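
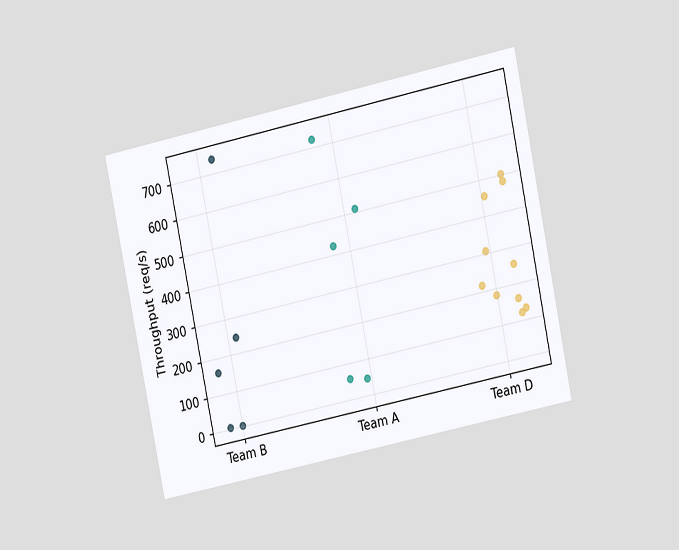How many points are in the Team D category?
The chart is tilted about 12° counter-clockwise and viewed at a slight angle. Counting the markers in the Team D column gives 10.

10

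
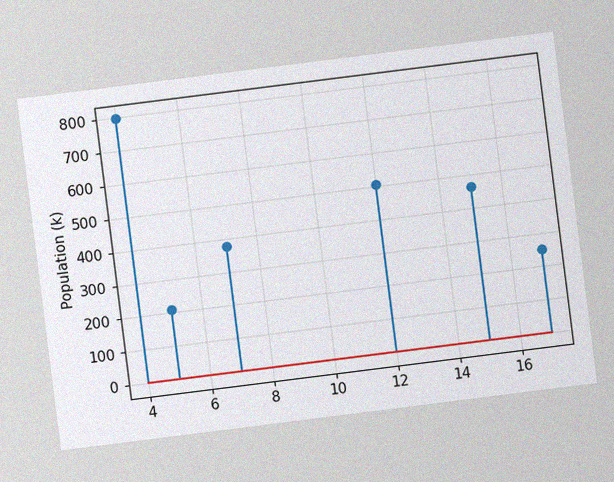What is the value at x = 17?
The chart is tilted about 7° counter-clockwise, with some photo noise. The stem at x=17 reaches 252k.

252k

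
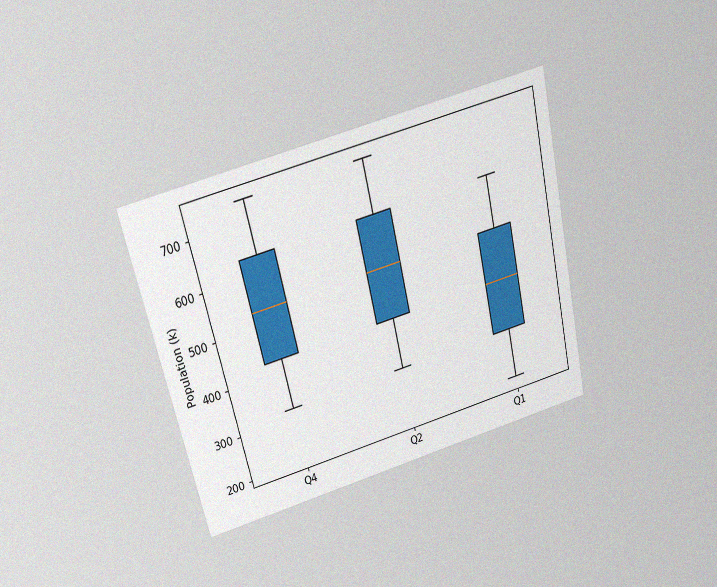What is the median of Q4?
530k

The chart is tilted about 13° counter-clockwise and viewed slightly from above, with some photo noise. The median line in the Q4 box sits at 530k.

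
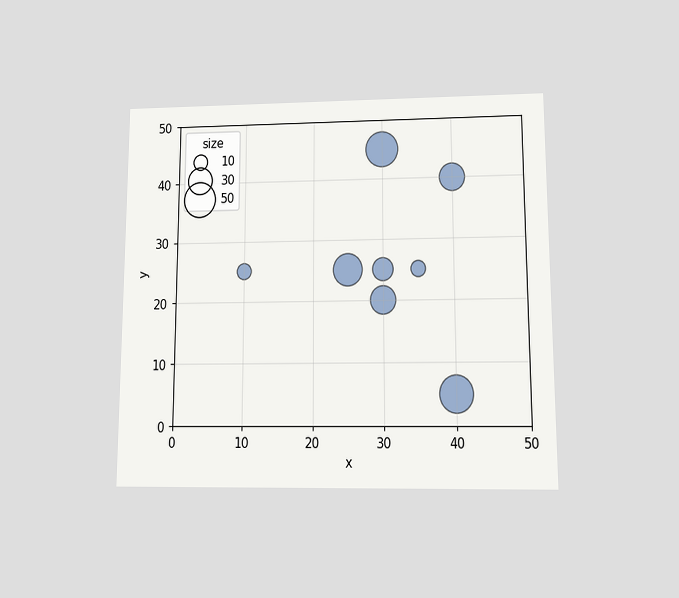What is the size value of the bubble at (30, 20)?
30

The chart is viewed at a slight angle. Matching the bubble at (30, 20) against the size legend gives 30.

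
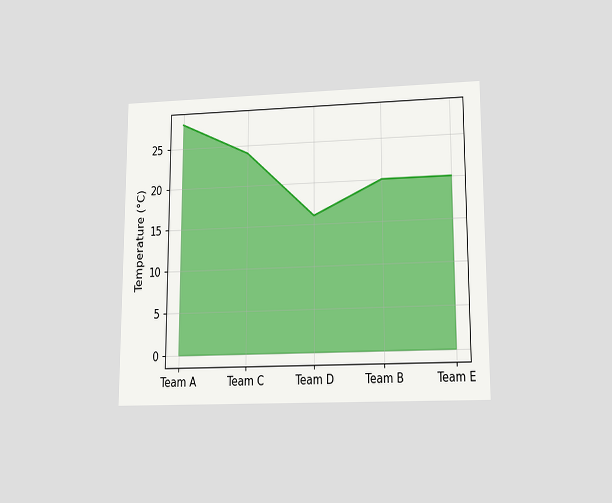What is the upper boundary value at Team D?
16°C

The chart is viewed at a slight angle. At Team D the upper boundary is at 16°C.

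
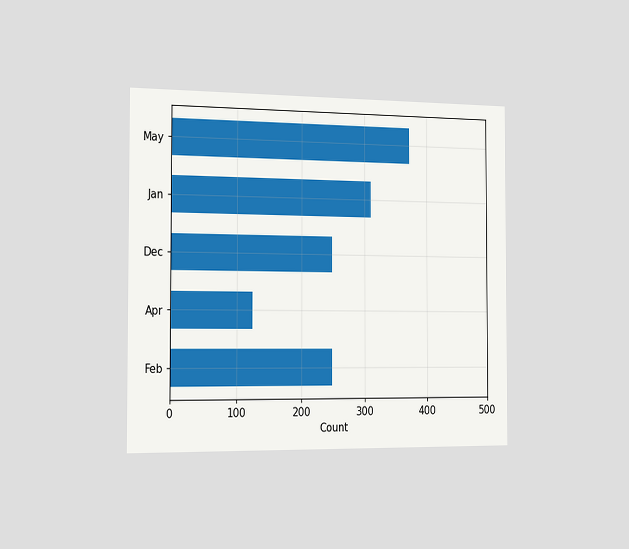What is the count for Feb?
248

The chart is viewed slightly from the left. Reading along the chart's x-axis, the Feb bar reaches 248.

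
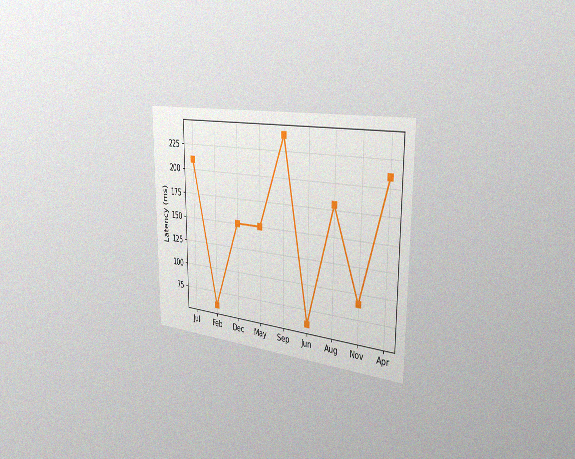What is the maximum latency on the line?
240ms

The chart is viewed slightly from the right, with some photo noise. The highest point is at Sep, and reading across to the y-axis gives 240ms.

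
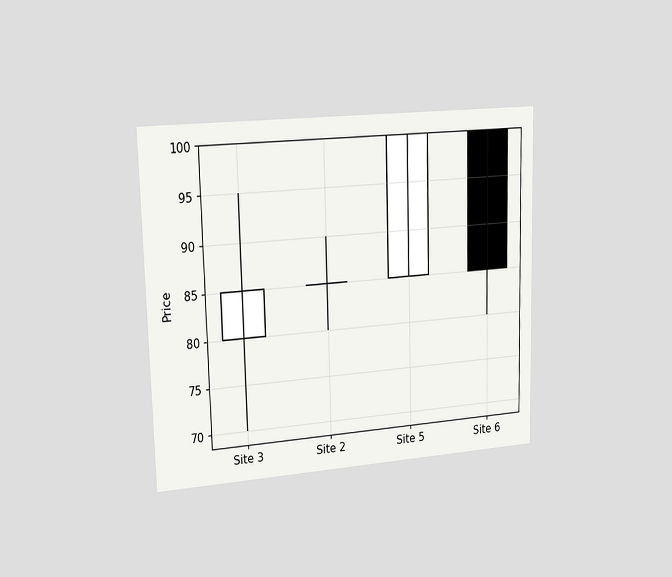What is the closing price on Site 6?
85

The chart is viewed slightly from the left. The Site 6 candle closes at 85.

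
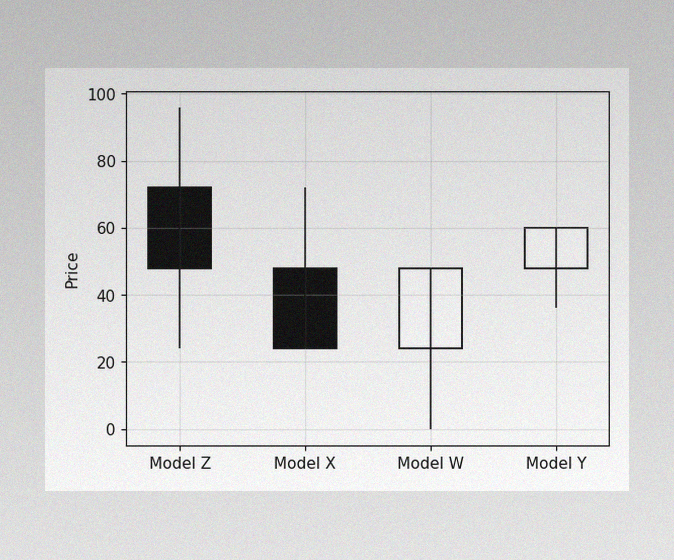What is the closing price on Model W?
The image has some photo noise and uneven lighting. The Model W candle closes at 48.

48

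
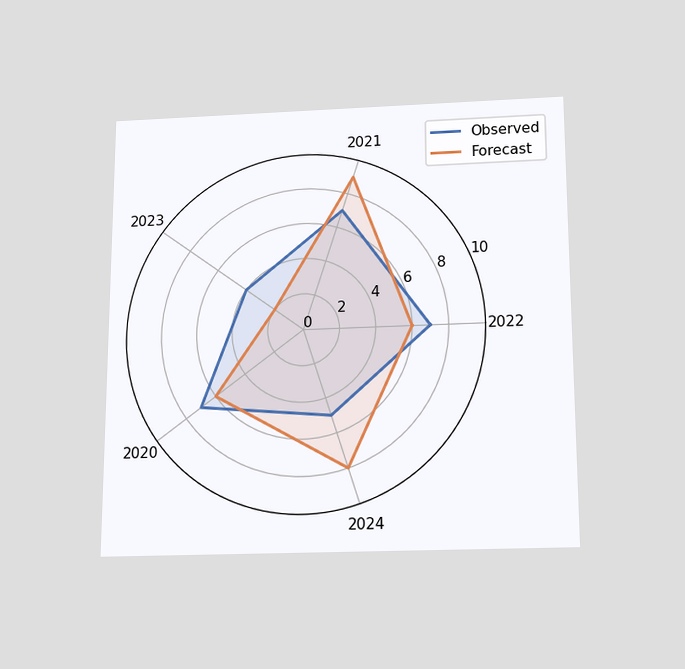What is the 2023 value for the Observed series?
4

The chart is viewed slightly from below. On the 2023 axis, Observed reaches 4.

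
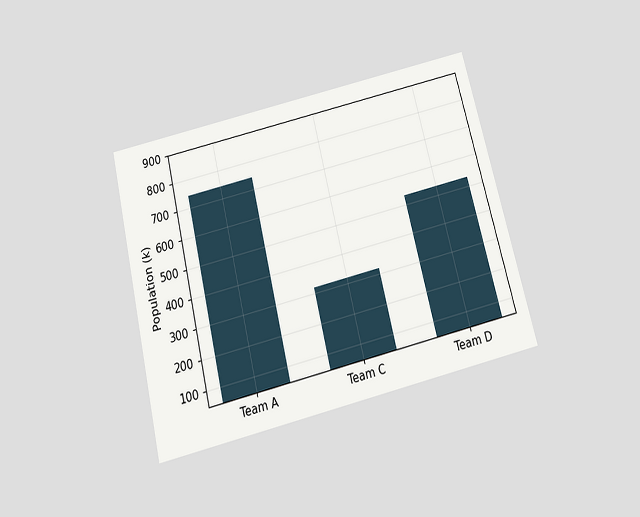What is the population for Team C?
318k

The chart is tilted about 14° counter-clockwise and viewed slightly from below. Reading along the chart's y-axis, the Team C bar reaches 318k.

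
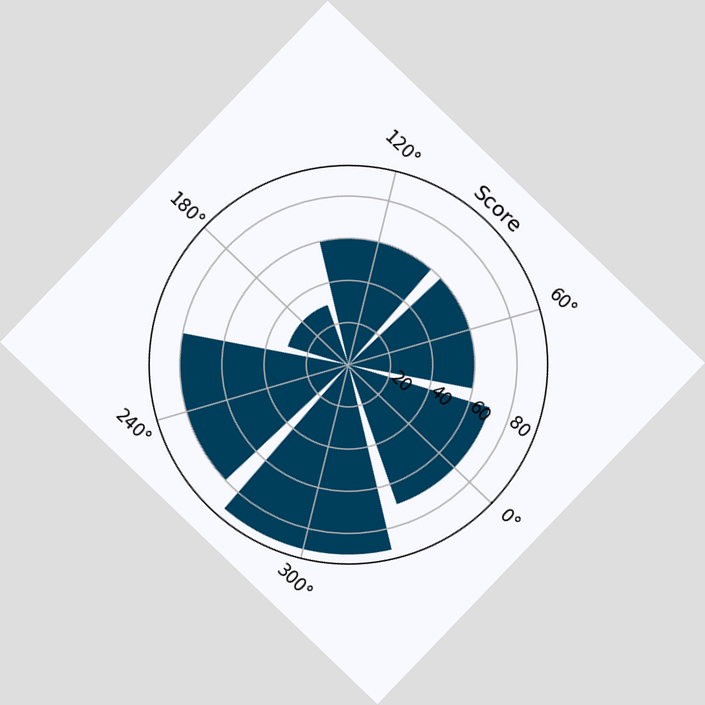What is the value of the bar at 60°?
60

The chart is tilted about 44° clockwise. The bar at 60° reaches 60 on the radial axis.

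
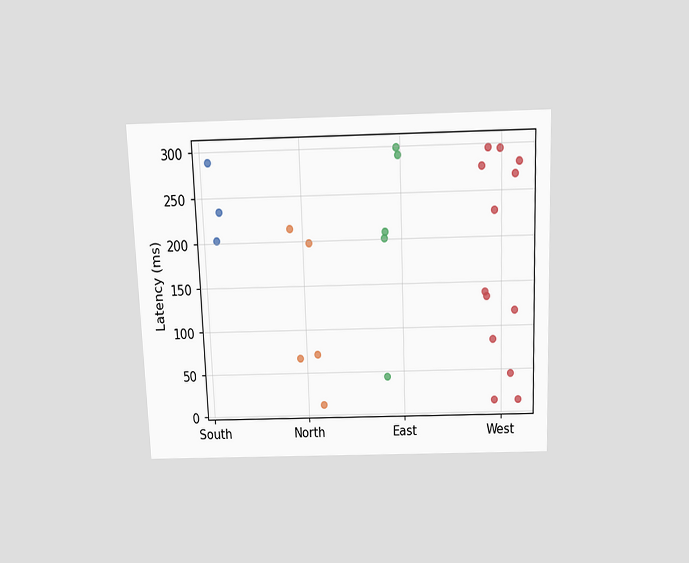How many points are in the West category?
13

The chart is tilted about 2° counter-clockwise and viewed slightly from above. Counting the markers in the West column gives 13.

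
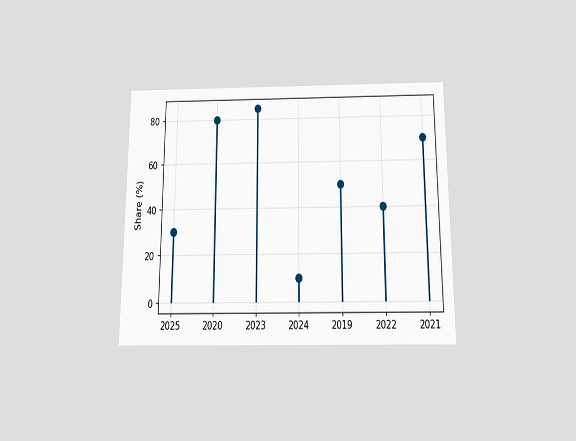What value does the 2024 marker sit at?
The chart is viewed slightly from below. The 2024 marker sits at 10%.

10%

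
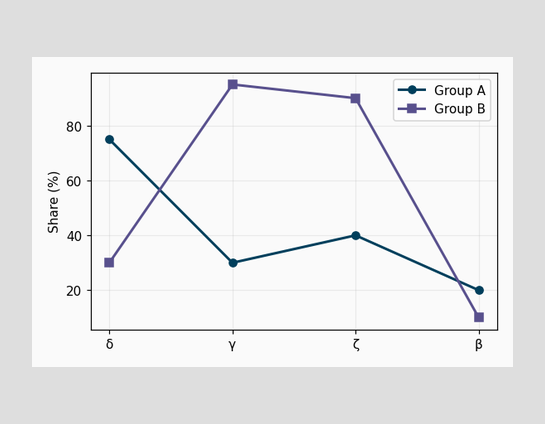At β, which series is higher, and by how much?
At β, Group A sits above the other line by 10%.

Group A, by 10%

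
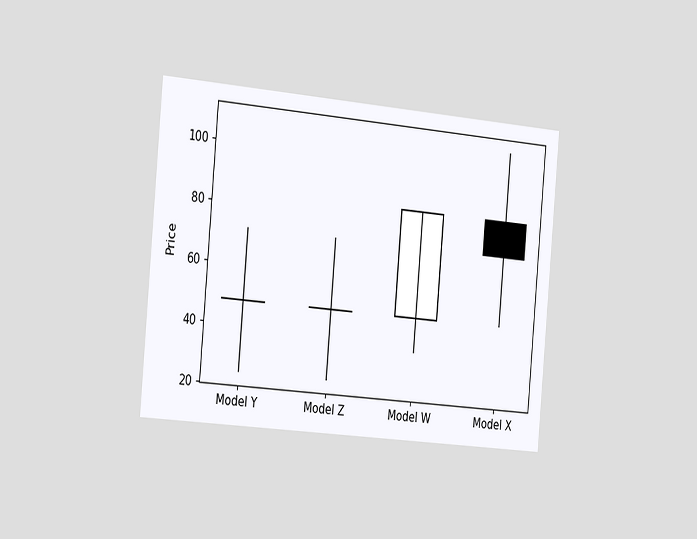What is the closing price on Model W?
84

The chart is tilted about 5° clockwise and viewed slightly from the left. The Model W candle closes at 84.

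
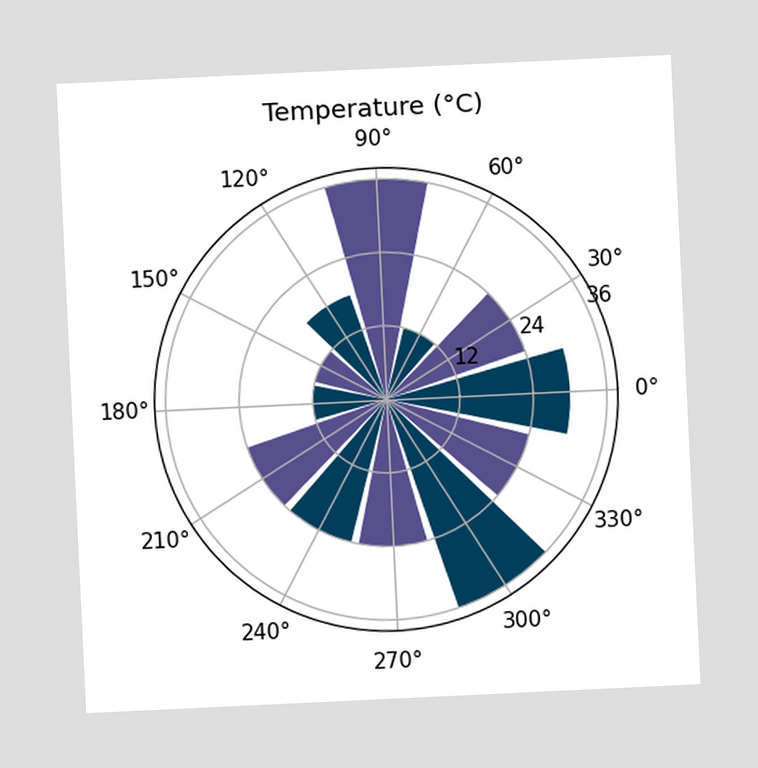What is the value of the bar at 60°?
12°C

The chart is tilted about 3° counter-clockwise. The bar at 60° reaches 12°C on the radial axis.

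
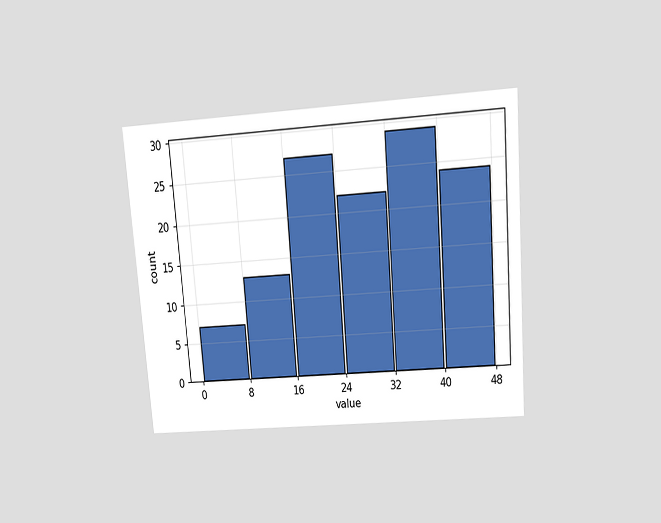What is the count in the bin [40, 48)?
24

The chart is tilted about 5° counter-clockwise and viewed slightly from above. The [40, 48) bin has height 24.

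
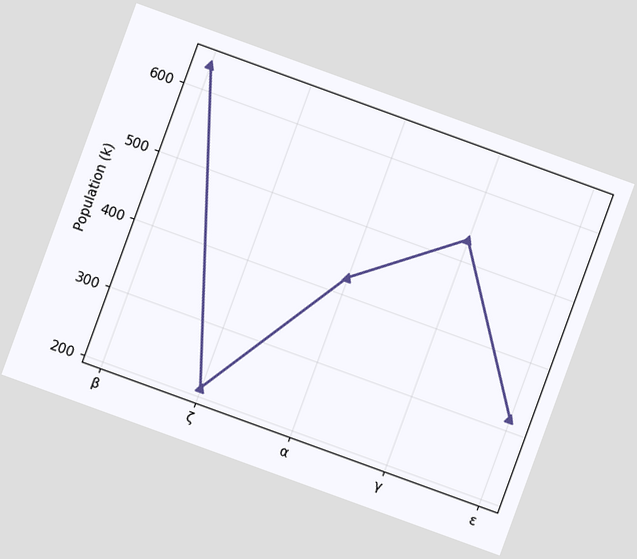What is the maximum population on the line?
The chart is tilted about 20° clockwise. The highest point is at β, and reading across to the y-axis gives 636k.

636k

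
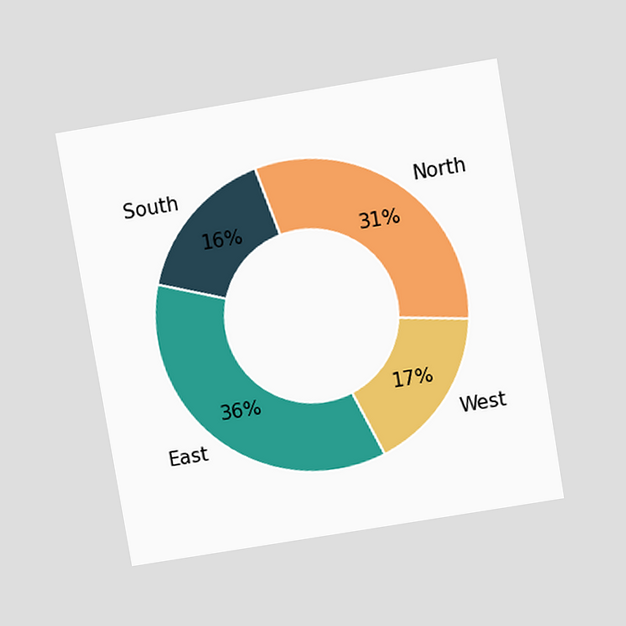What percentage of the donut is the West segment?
17%

The chart is tilted about 9° counter-clockwise and viewed at a slight angle. The West segment takes up 17% of the ring.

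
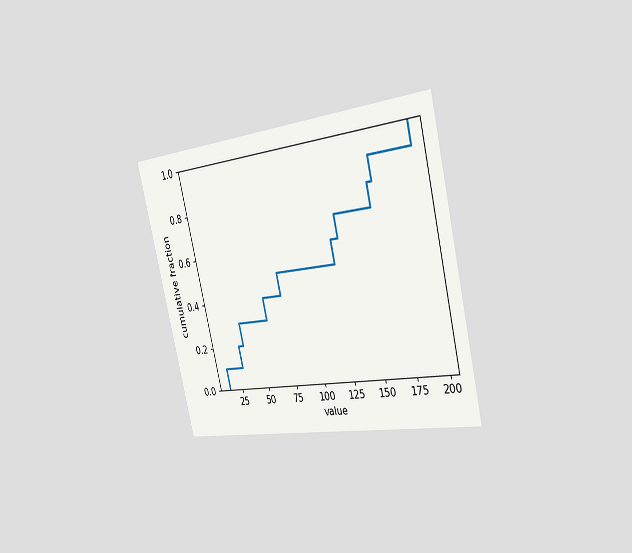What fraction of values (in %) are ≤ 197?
100%

The chart is tilted about 13° counter-clockwise and viewed slightly from the right. At x=197 the ECDF step is at 100%.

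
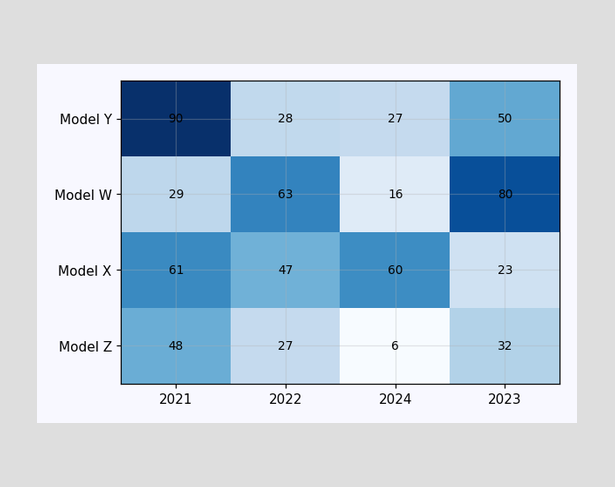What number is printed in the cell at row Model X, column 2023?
23

The (Model X, 2023) cell reads 23.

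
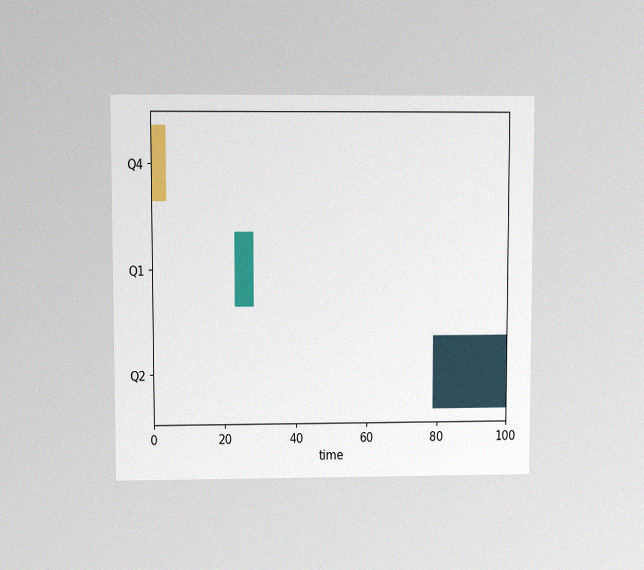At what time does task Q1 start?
The chart is viewed at a slight angle, with some photo noise. The Q1 bar begins at t=23.

23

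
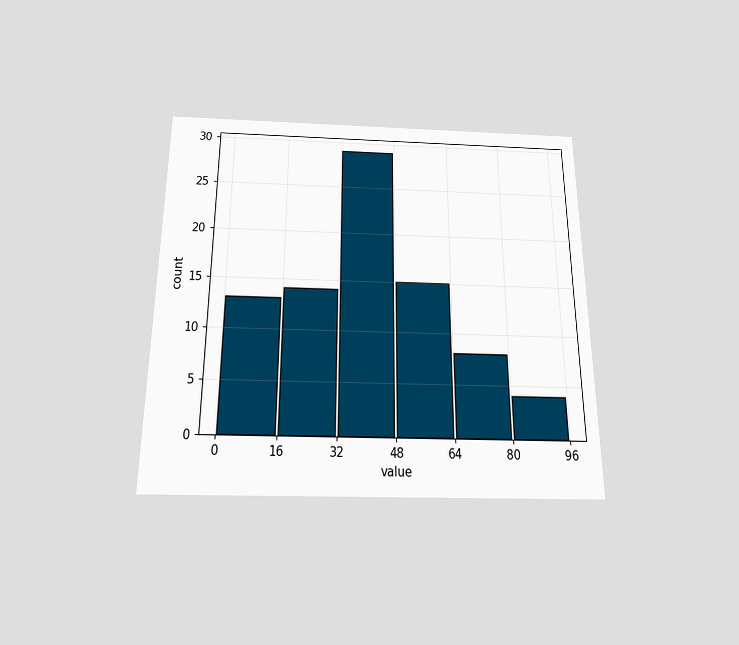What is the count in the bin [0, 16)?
The chart is viewed slightly from below. The [0, 16) bin has height 13.

13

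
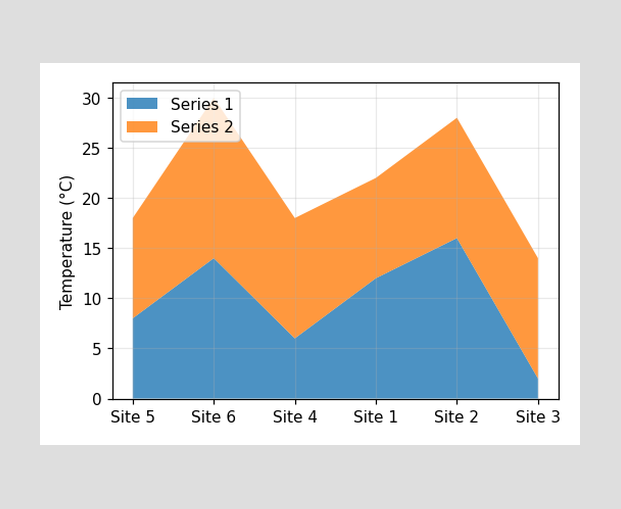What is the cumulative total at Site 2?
28°C

The stacked total at Site 2 reaches 28°C.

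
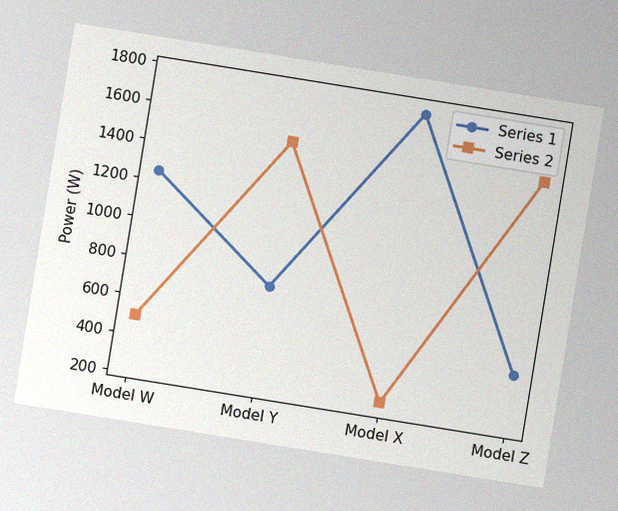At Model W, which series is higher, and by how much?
The chart is tilted about 9° clockwise, with some photo noise. At Model W, Series 1 sits above the other line by 750W.

Series 1, by 750W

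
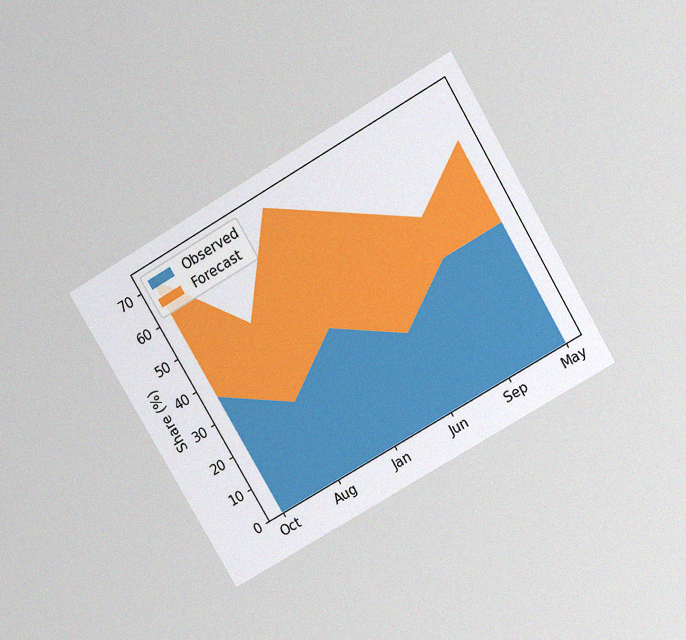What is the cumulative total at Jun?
60%

The chart is tilted about 30° counter-clockwise and viewed slightly from above, with some photo noise. The stacked total at Jun reaches 60%.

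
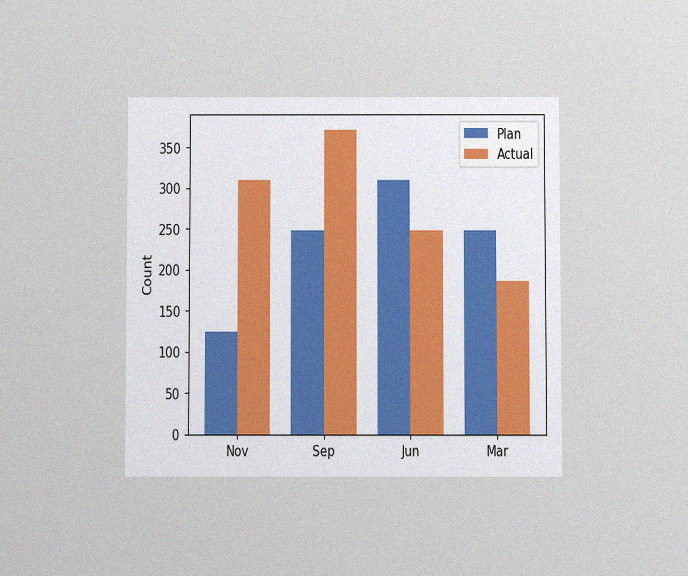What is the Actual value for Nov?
310

The chart is viewed at a slight angle, with some photo noise. The Actual bar at Nov reaches 310 on the y-axis.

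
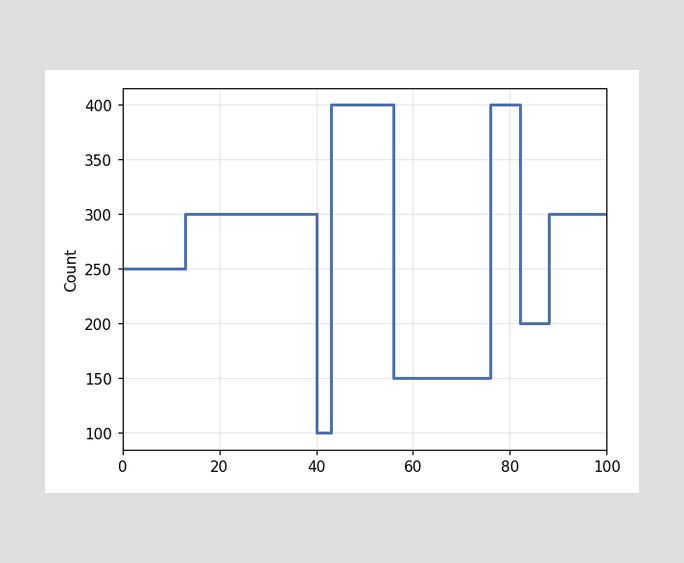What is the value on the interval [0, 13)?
On [0, 13) the step sits at 250.

250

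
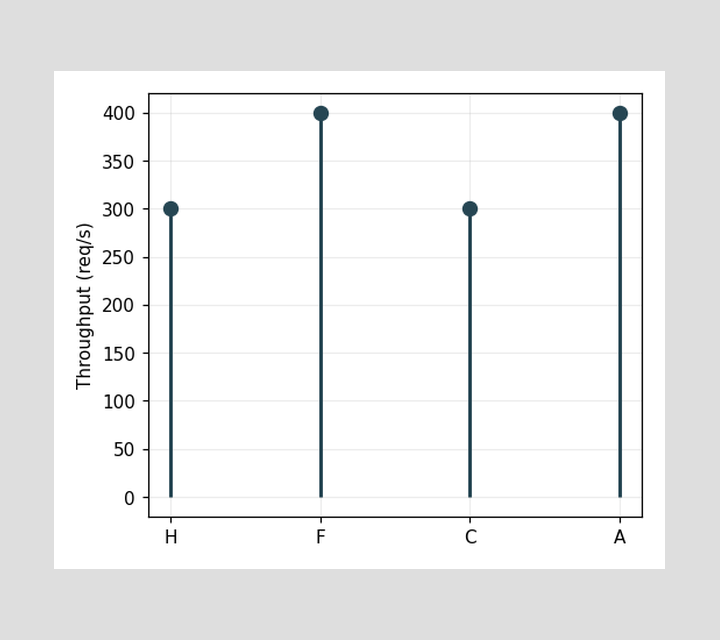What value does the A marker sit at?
The A marker sits at 400req/s.

400req/s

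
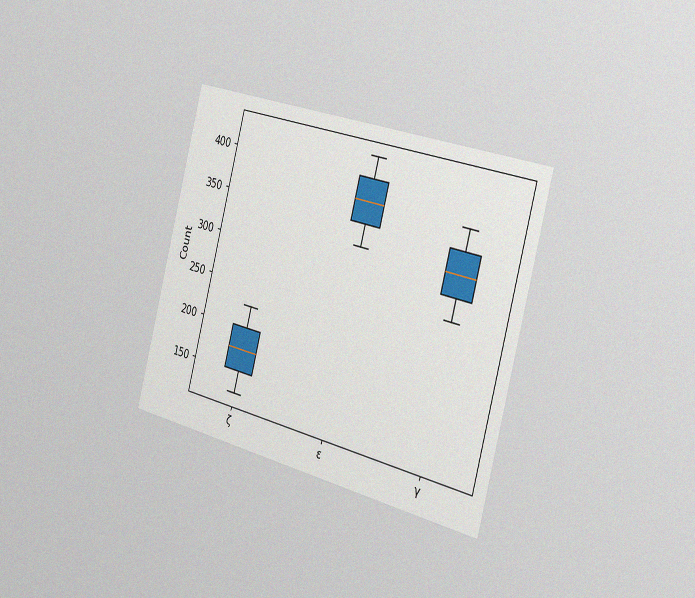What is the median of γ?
The chart is tilted about 15° clockwise and viewed slightly from the right, with some photo noise. The median line in the γ box sits at 325.

325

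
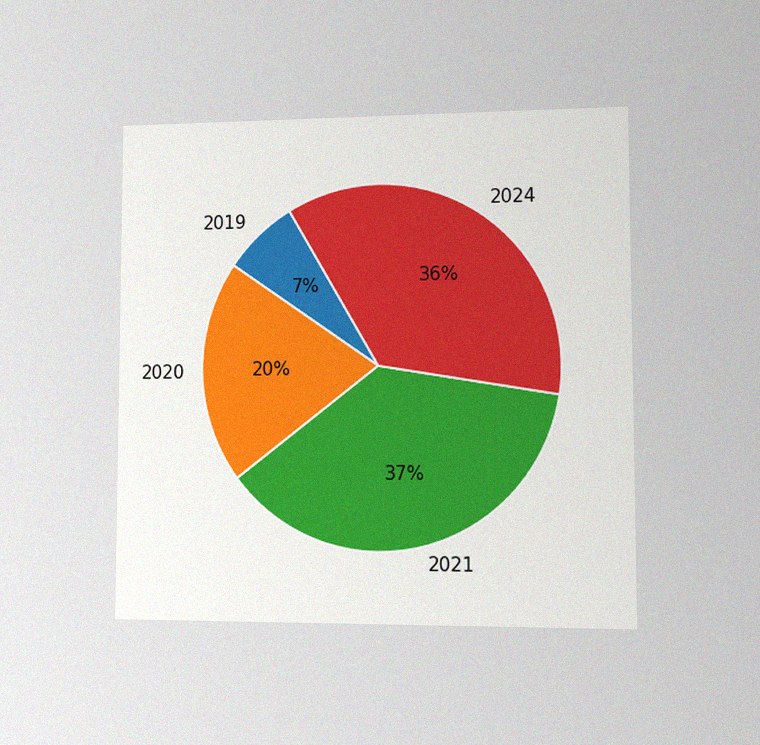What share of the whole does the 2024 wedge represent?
36%

The chart is viewed at a slight angle, with some photo noise. The 2024 slice takes up 36% of the pie.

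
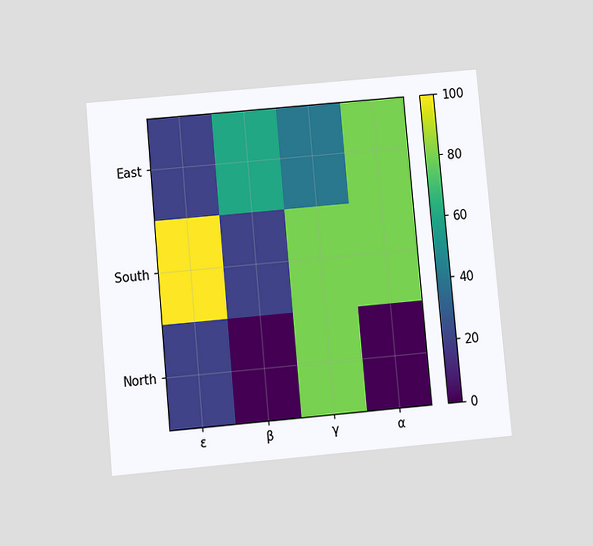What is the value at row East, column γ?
40

The chart is tilted about 5° counter-clockwise and viewed slightly from below. Matching cell (East, γ) against the colorbar gives 40.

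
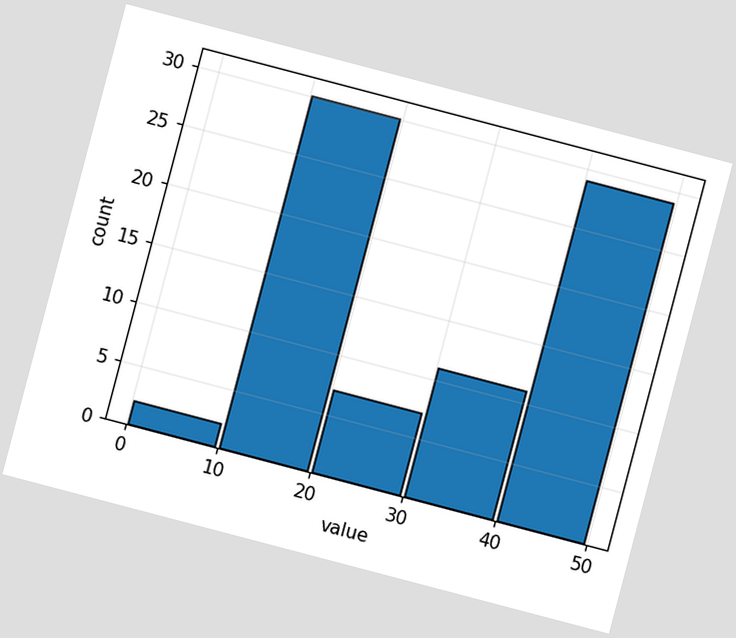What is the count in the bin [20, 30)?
7

The chart is tilted about 15° clockwise. The [20, 30) bin has height 7.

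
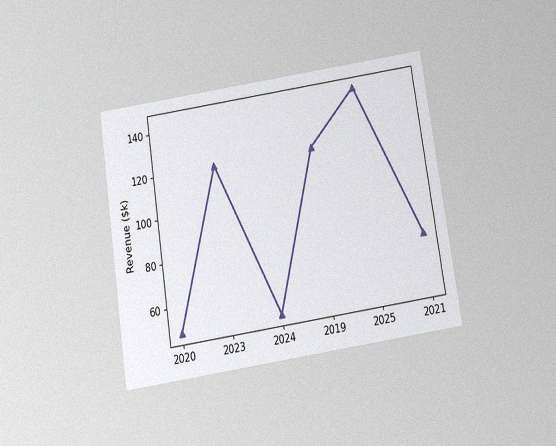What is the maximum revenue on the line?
$144k

The chart is tilted about 9° counter-clockwise and viewed slightly from below, with some photo noise. The highest point is at 2025, and reading across to the y-axis gives $144k.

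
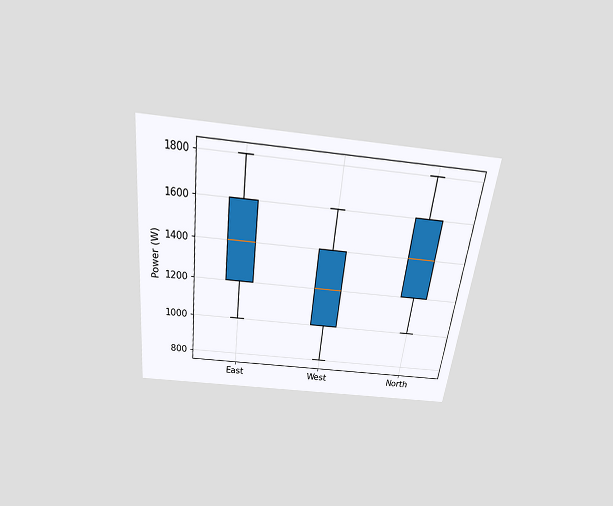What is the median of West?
1200W

The chart is tilted about 7° clockwise and viewed slightly from above. The median line in the West box sits at 1200W.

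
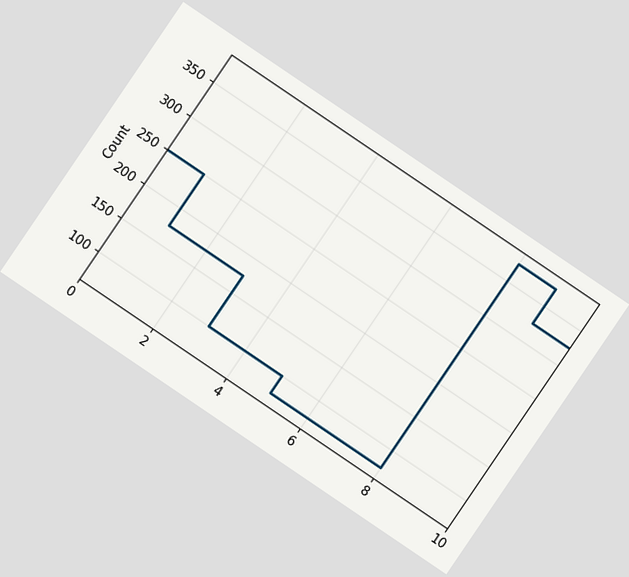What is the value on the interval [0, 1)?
The chart is tilted about 34° clockwise. On [0, 1) the step sits at 250.

250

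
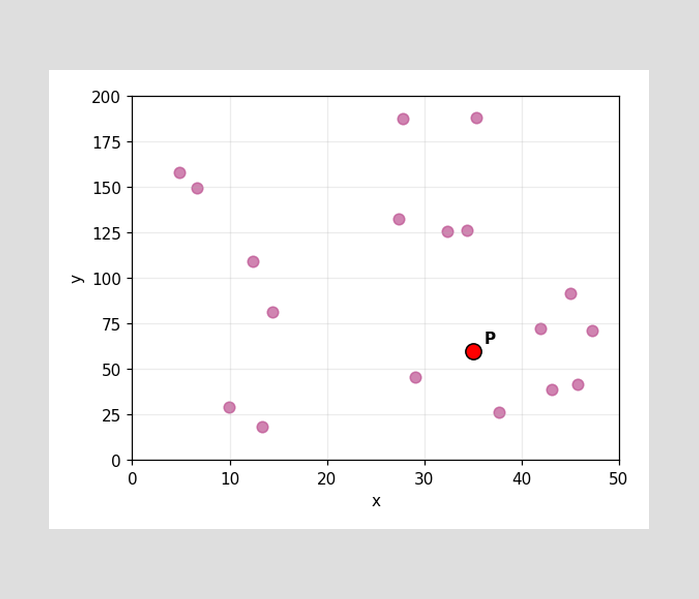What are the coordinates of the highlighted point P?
(35, 60)

Following the gridlines from P to each axis, P sits at (35, 60).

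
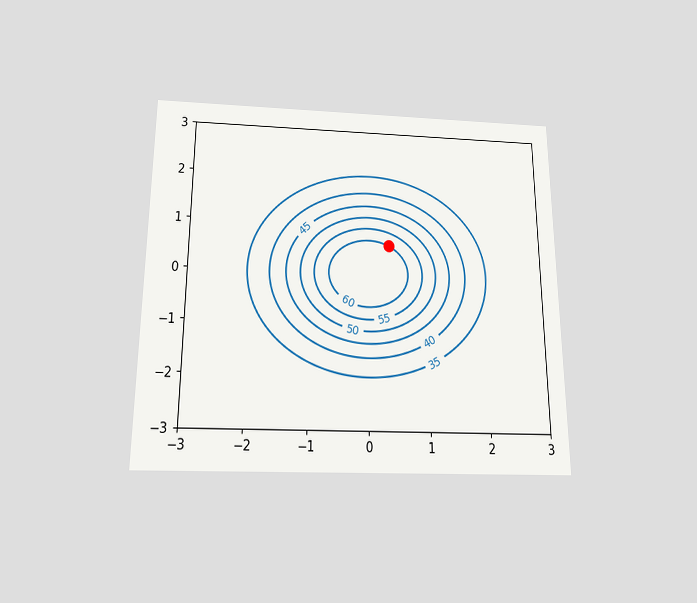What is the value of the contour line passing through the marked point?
The chart is viewed slightly from below. The marked point sits on the contour labelled 60.

60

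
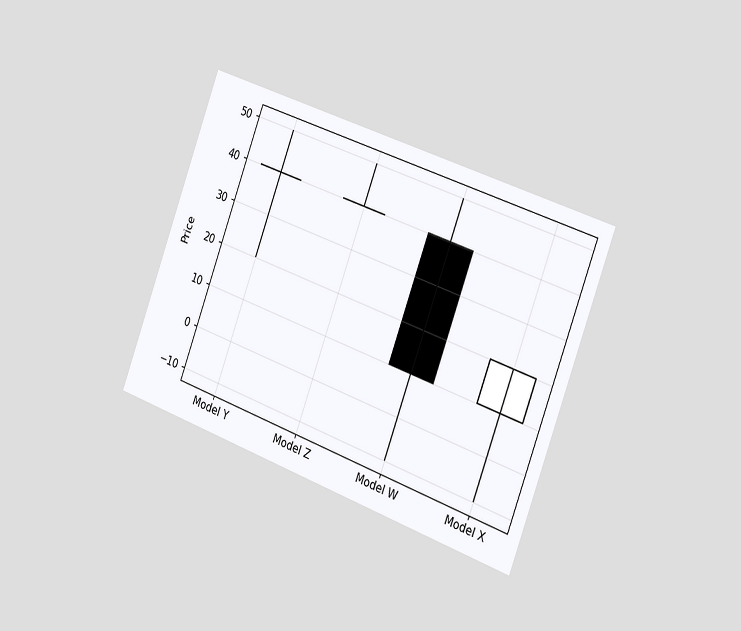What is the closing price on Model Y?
40

The chart is tilted about 20° clockwise and viewed slightly from the right. The Model Y candle closes at 40.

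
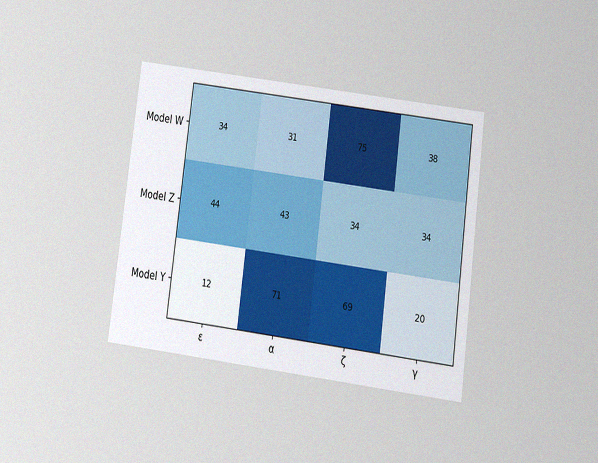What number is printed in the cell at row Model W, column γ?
38

The chart is tilted about 7° clockwise and viewed slightly from below, with some photo noise. The (Model W, γ) cell reads 38.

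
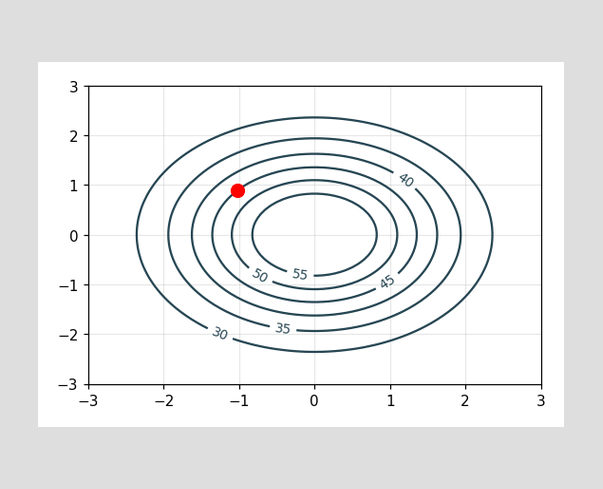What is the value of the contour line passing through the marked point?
45

The marked point sits on the contour labelled 45.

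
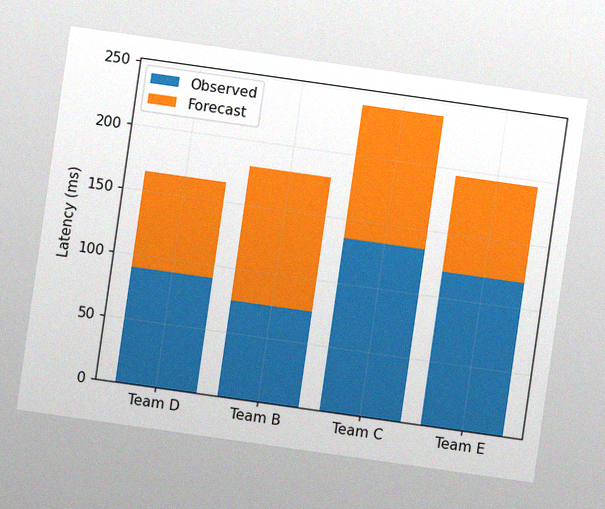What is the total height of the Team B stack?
The chart is tilted about 8° clockwise, with some photo noise. The Team B stack's top reaches 180ms on the y-axis.

180ms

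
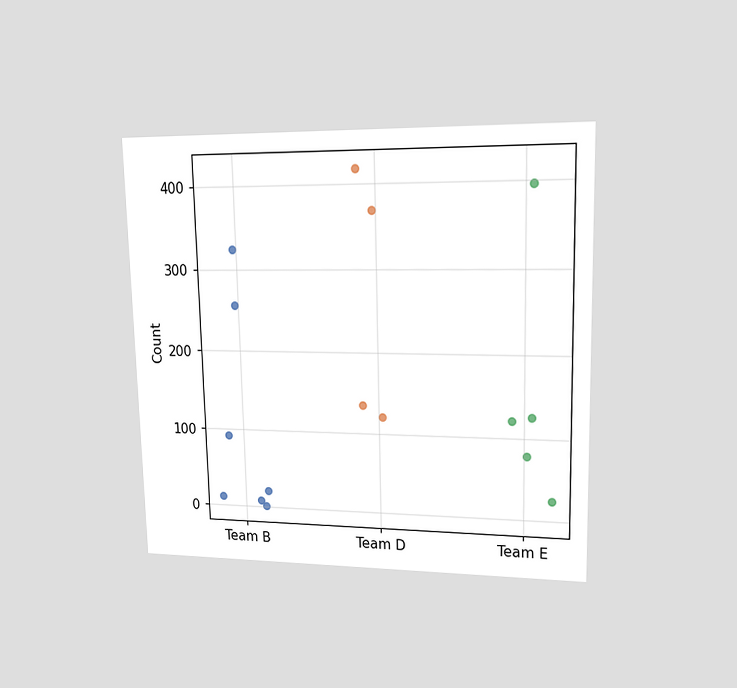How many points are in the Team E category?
5

The chart is viewed at a slight angle. Counting the markers in the Team E column gives 5.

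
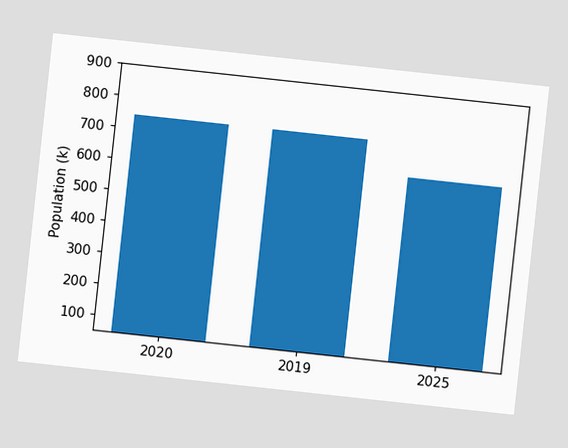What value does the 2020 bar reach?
742k

The chart is tilted about 6° clockwise. Reading along the chart's y-axis, the 2020 bar reaches 742k.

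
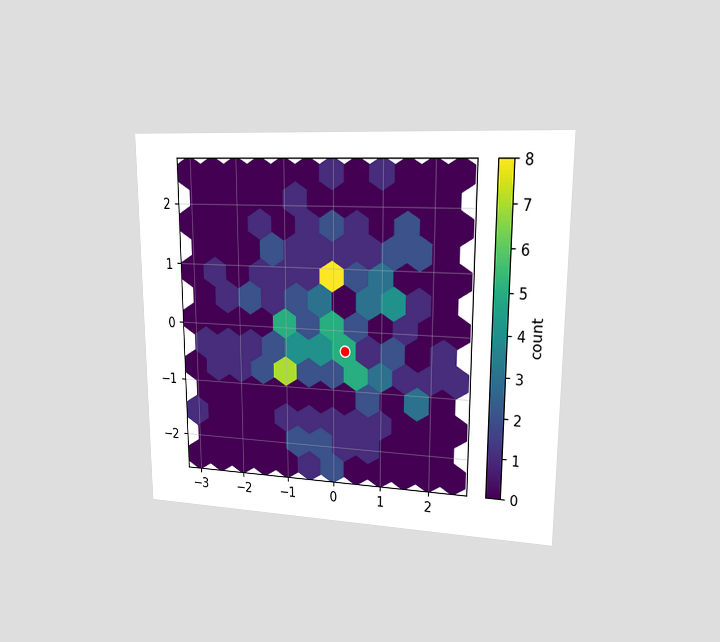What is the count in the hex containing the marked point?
5

The chart is viewed at a slight angle. The marked hex reads 5 on the colorbar.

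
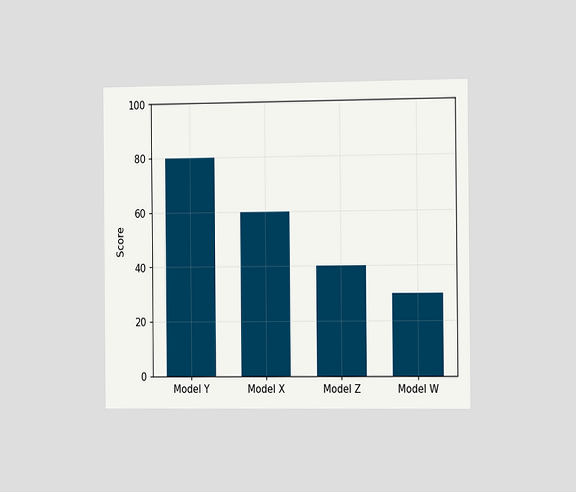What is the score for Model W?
30

The chart is viewed slightly from the right. Reading along the chart's y-axis, the Model W bar reaches 30.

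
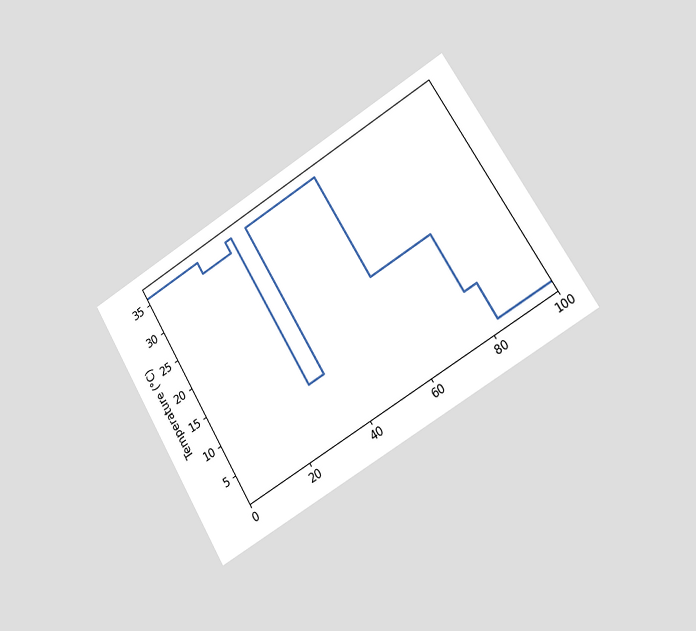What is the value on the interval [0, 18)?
36°C

The chart is tilted about 31° counter-clockwise and viewed slightly from the right. On [0, 18) the step sits at 36°C.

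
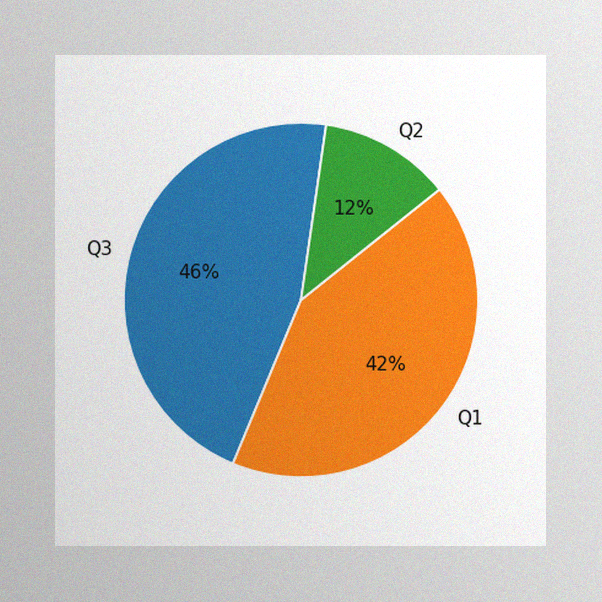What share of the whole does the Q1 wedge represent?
42%

The image has some photo noise and uneven lighting. The Q1 slice takes up 42% of the pie.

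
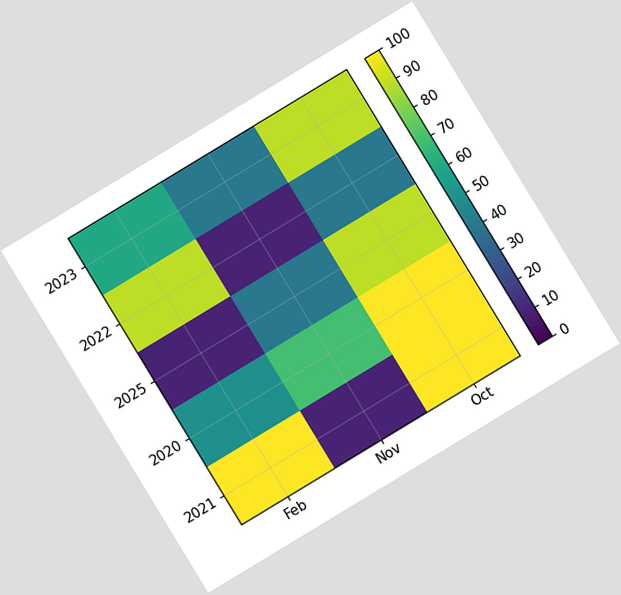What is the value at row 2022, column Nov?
10

The chart is tilted about 31° counter-clockwise. Matching cell (2022, Nov) against the colorbar gives 10.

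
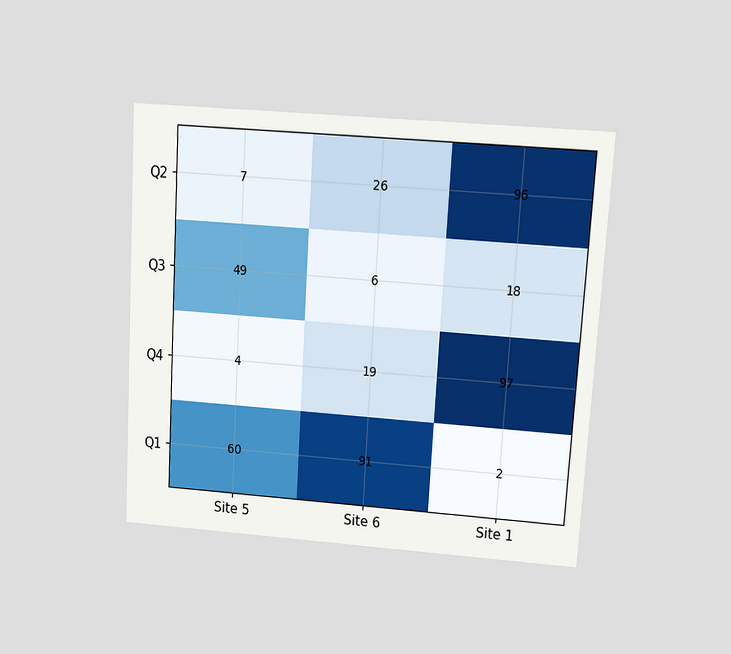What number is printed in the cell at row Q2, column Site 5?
The chart is tilted about 3° clockwise and viewed at a slight angle. The (Q2, Site 5) cell reads 7.

7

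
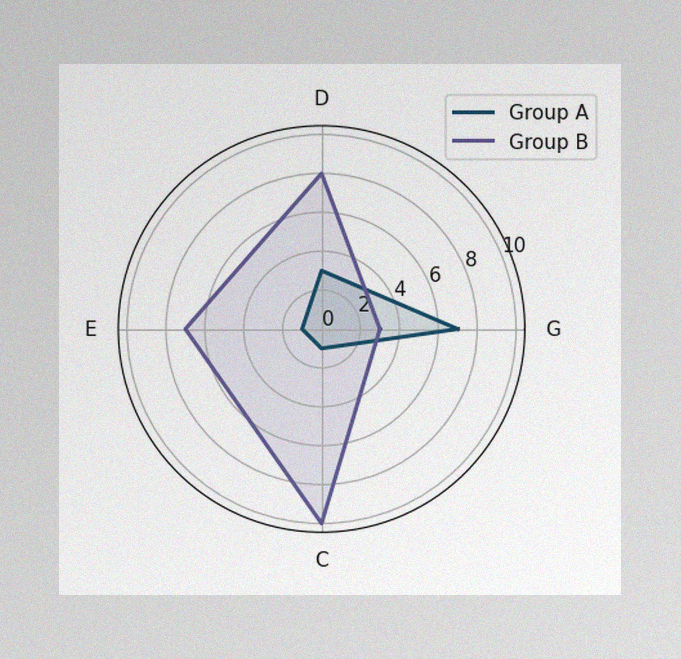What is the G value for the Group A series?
7

The image has some photo noise and uneven lighting. On the G axis, Group A reaches 7.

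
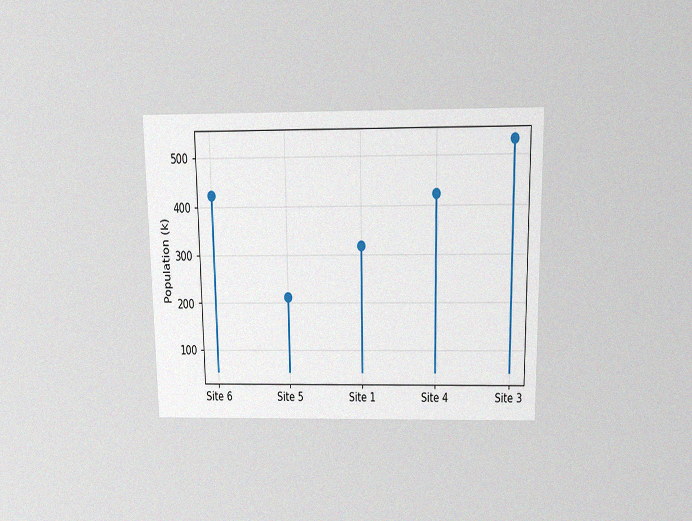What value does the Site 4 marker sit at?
424k

The chart is viewed slightly from above, with some photo noise. The Site 4 marker sits at 424k.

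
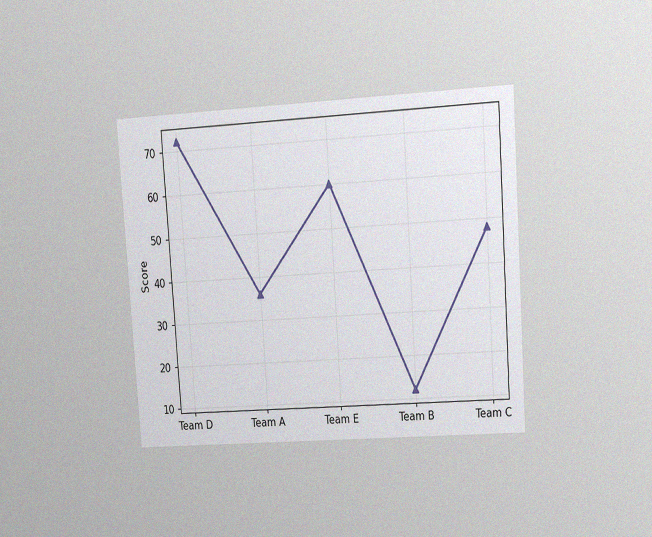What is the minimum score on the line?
12

The chart is tilted about 4° counter-clockwise and viewed at a slight angle, with some photo noise. The lowest point is at Team B, and reading across to the y-axis gives 12.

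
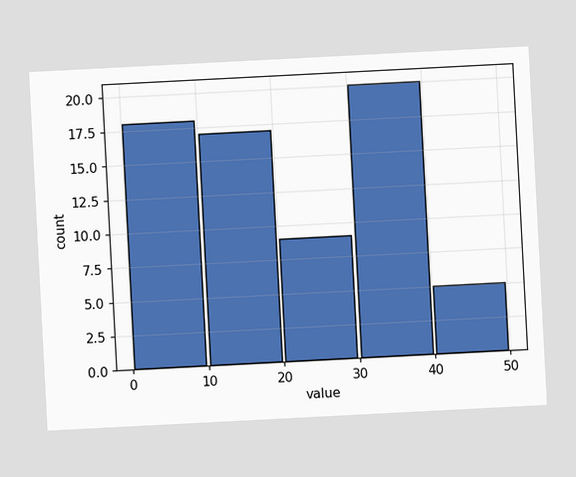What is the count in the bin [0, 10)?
The chart is tilted about 3° counter-clockwise. The [0, 10) bin has height 18.

18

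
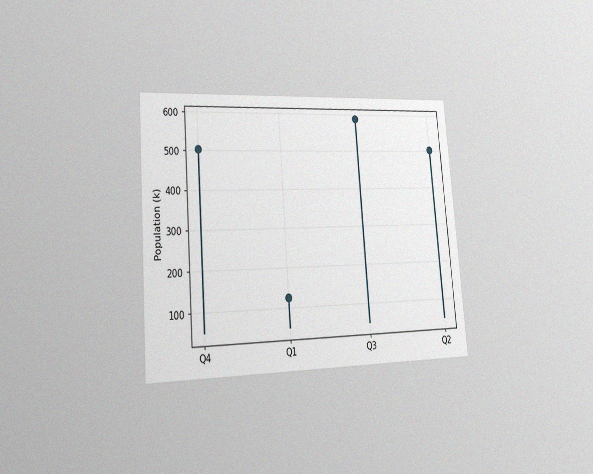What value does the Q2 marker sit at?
504k

The chart is tilted about 4° counter-clockwise and viewed slightly from the left, with some photo noise. The Q2 marker sits at 504k.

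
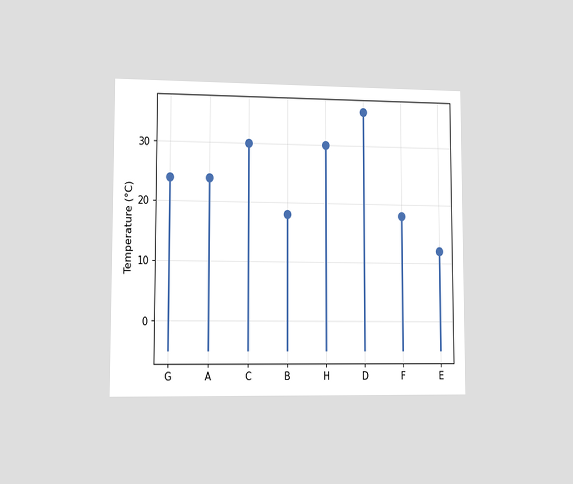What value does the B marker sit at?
The chart is viewed slightly from the left. The B marker sits at 18°C.

18°C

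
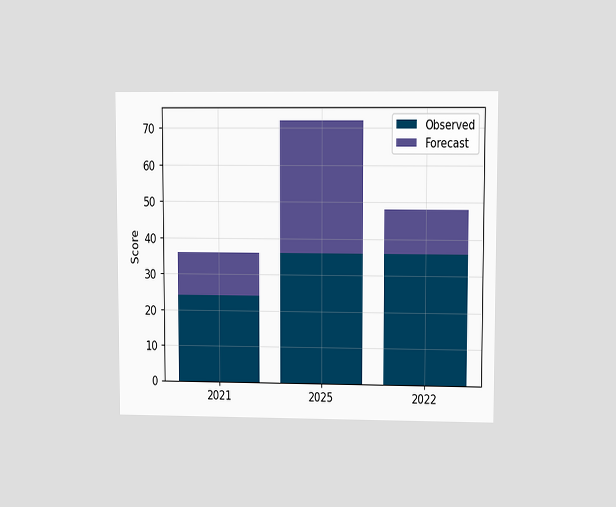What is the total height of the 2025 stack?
The chart is viewed at a slight angle. The 2025 stack's top reaches 72 on the y-axis.

72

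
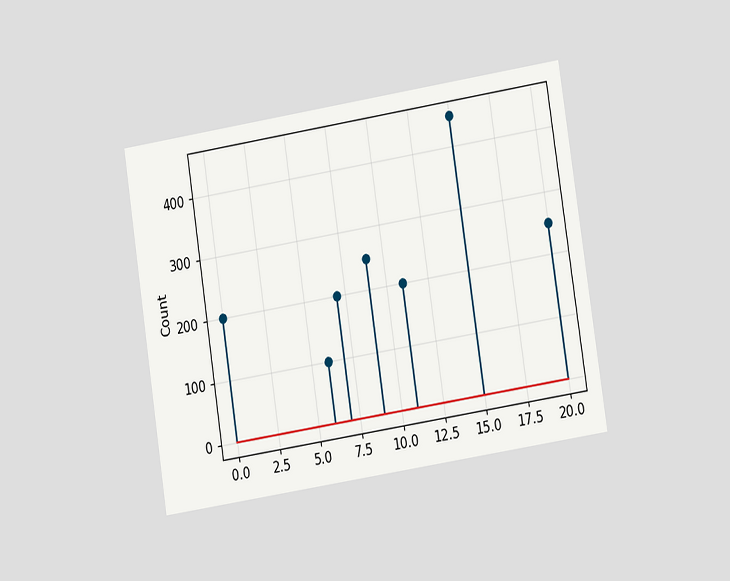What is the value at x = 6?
100

The chart is tilted about 9° counter-clockwise and viewed at a slight angle. The stem at x=6 reaches 100.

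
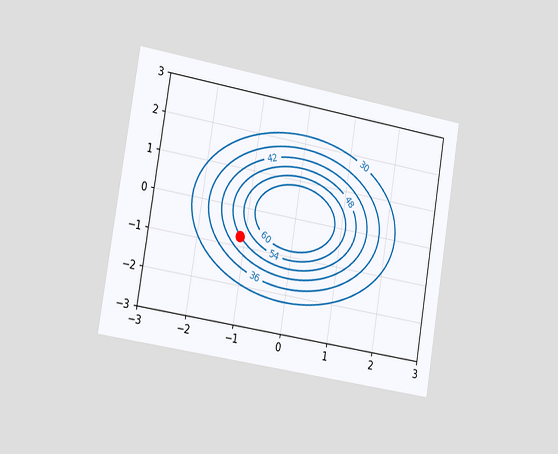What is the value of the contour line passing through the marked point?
48

The chart is tilted about 9° clockwise and viewed slightly from the left. The marked point sits on the contour labelled 48.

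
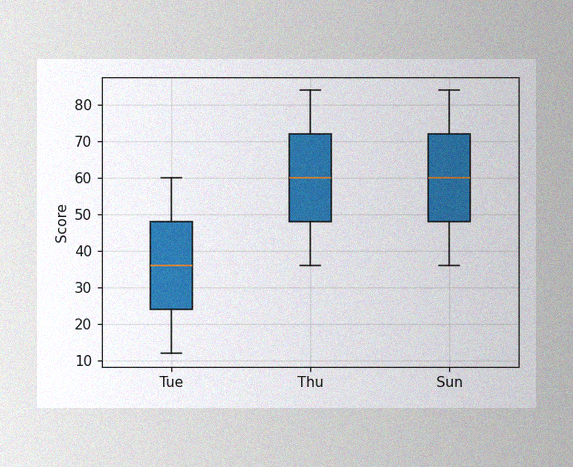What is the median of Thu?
The image has some photo noise and uneven lighting. The median line in the Thu box sits at 60.

60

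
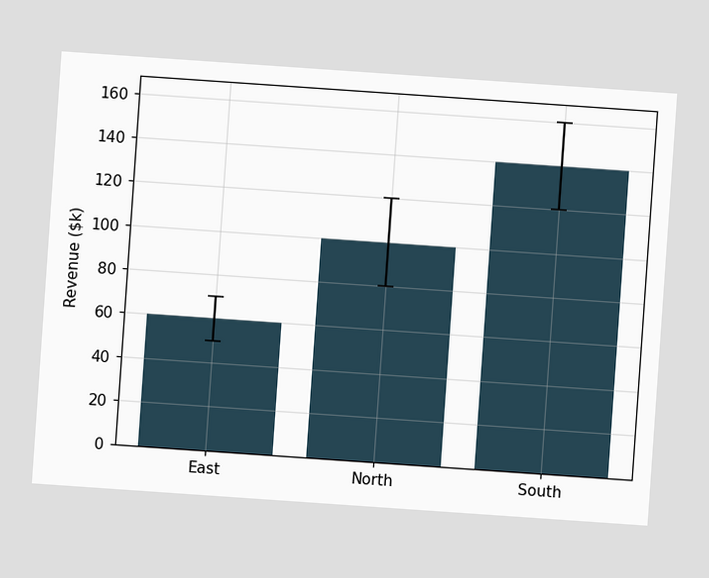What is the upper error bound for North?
The chart is tilted about 4° clockwise. The North bar's upper whisker reaches $120k.

$120k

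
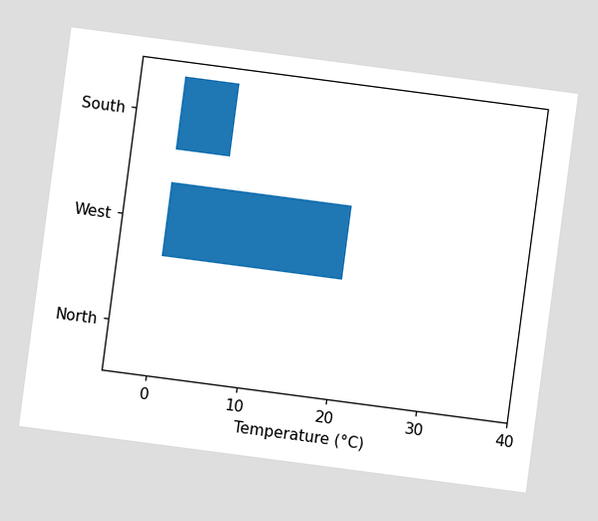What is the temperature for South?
The chart is tilted about 7° clockwise. Reading along the chart's x-axis, the South bar reaches 6°C.

6°C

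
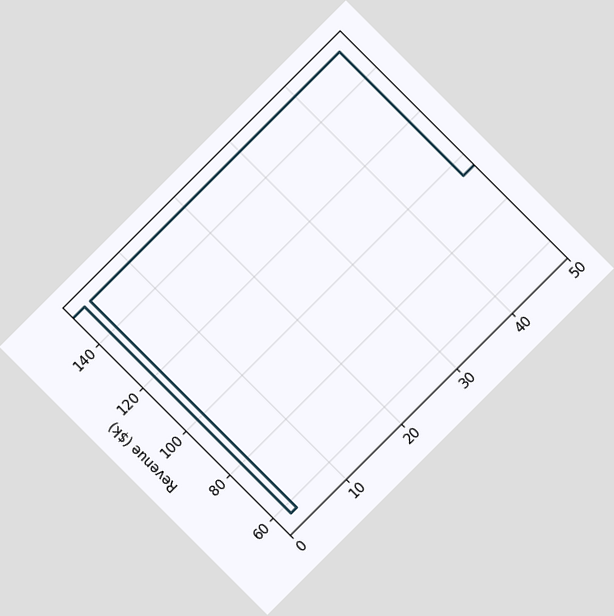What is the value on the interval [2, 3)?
The chart is tilted about 45° counter-clockwise. On [2, 3) the step sits at $57k.

$57k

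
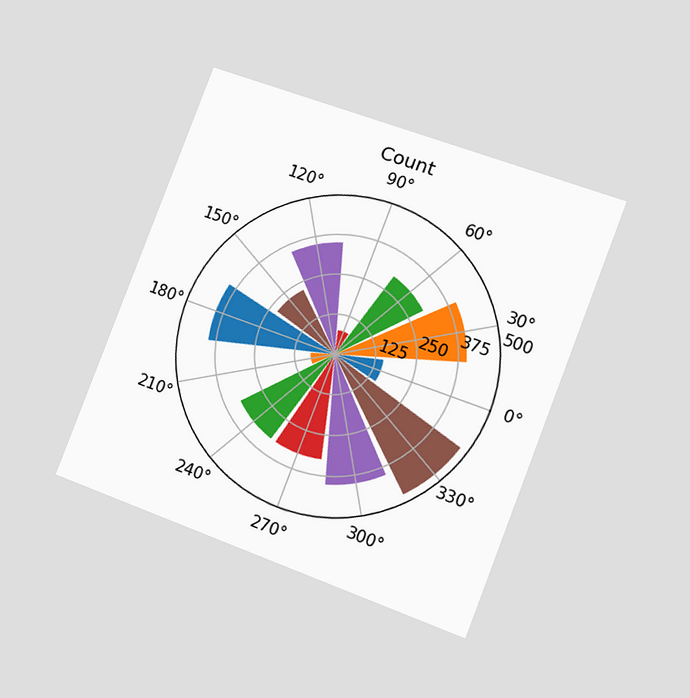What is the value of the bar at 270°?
The chart is tilted about 21° clockwise and viewed at a slight angle. The bar at 270° reaches 325 on the radial axis.

325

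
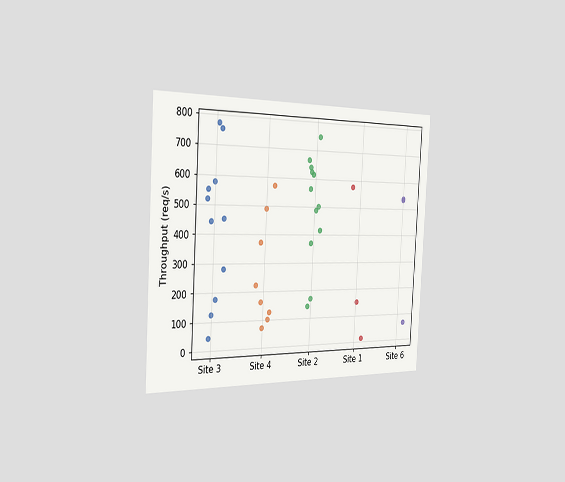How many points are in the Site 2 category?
12

The chart is tilted about 3° clockwise and viewed slightly from the left. Counting the markers in the Site 2 column gives 12.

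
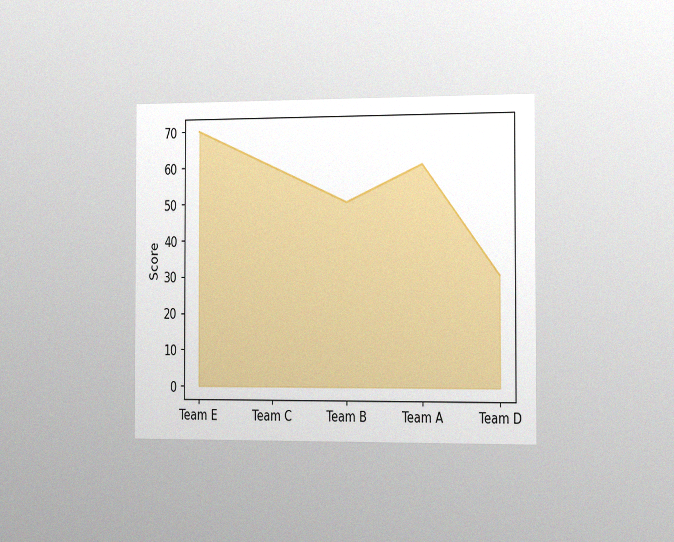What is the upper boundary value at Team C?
60

The chart is viewed slightly from the right, with some photo noise. At Team C the upper boundary is at 60.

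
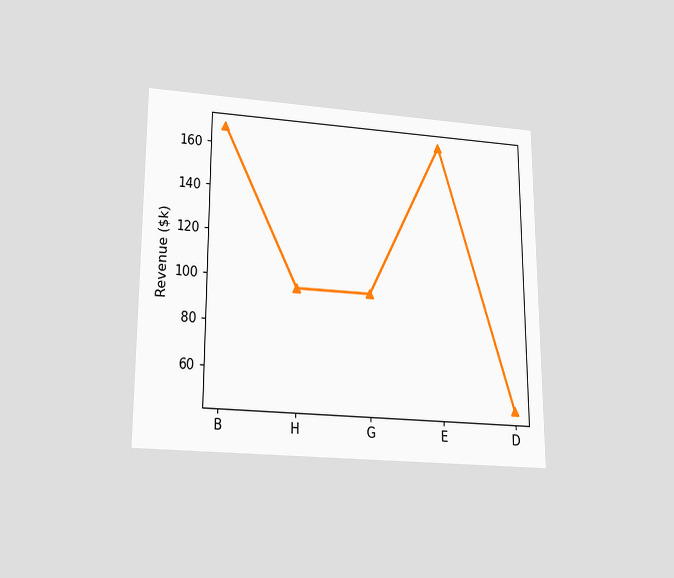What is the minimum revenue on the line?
The chart is viewed slightly from below. The lowest point is at D, and reading across to the y-axis gives $48k.

$48k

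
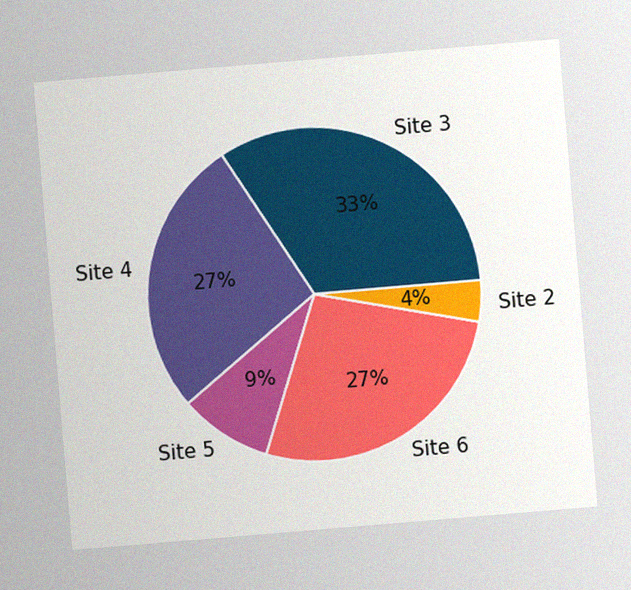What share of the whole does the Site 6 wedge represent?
The chart is tilted about 5° counter-clockwise, with some photo noise. The Site 6 slice takes up 27% of the pie.

27%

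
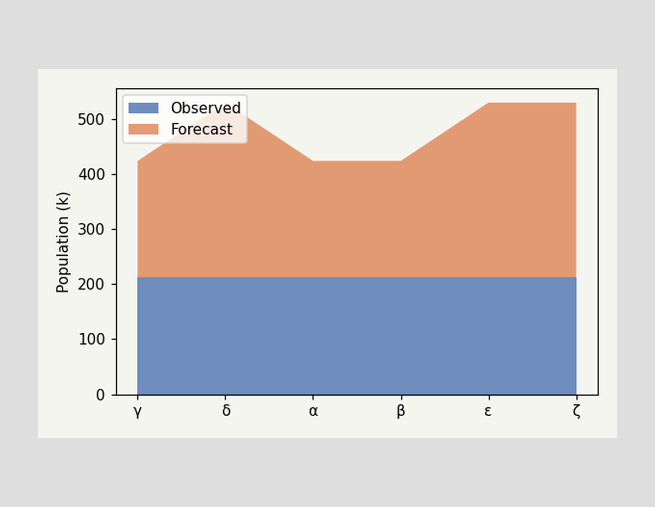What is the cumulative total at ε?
530k

The stacked total at ε reaches 530k.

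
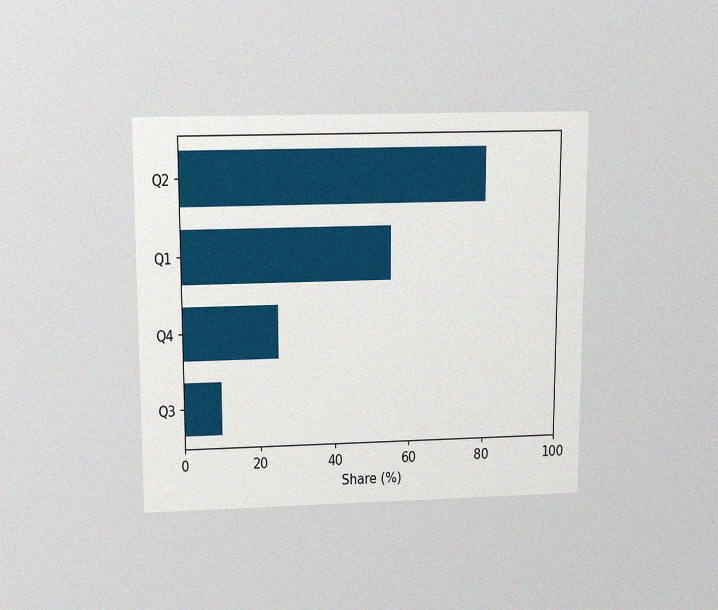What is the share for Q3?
The chart is viewed slightly from above, with some photo noise. Reading along the chart's x-axis, the Q3 bar reaches 10%.

10%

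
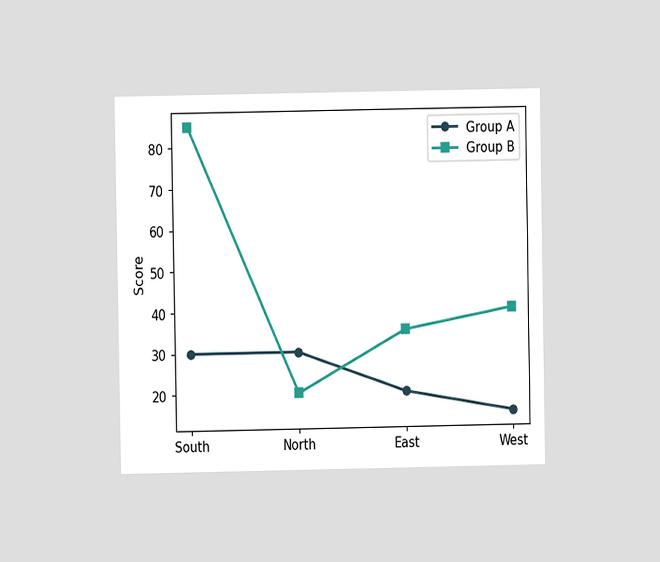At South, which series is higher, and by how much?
The chart is viewed at a slight angle. At South, Group B sits above the other line by 55.

Group B, by 55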